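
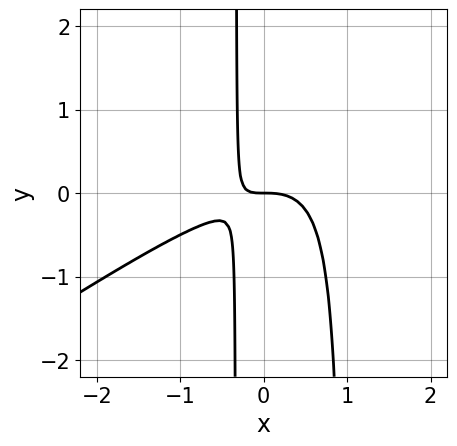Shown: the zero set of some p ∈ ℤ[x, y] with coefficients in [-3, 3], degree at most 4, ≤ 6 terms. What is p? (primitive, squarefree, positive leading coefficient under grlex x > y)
2*x^3 - 3*x^2*y + 2*x*y + y

1. Degree: the shape is more complex than any degree-2 curve, so deg p = 3.
2. From the visible intercepts: it crosses the x-axis at the gridline x = 0; it crosses the y-axis at the gridline y = 0.
3. Putting this together gives p.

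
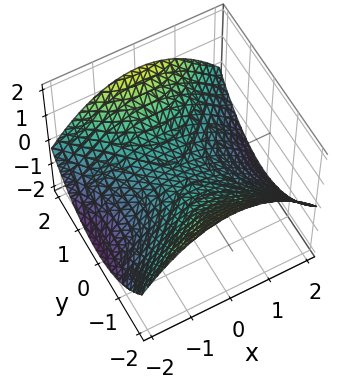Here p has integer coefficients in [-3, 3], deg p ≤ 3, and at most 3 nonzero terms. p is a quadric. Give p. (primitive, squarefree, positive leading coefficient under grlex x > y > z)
First, degree: a saddle surface; a quadric, so deg p = 2.
Then, symmetries: it's symmetric under y → −y, forcing even powers of y; it's symmetric under x → −x, forcing even powers of x.
Next, checking where it meets the axes: it crosses the x-axis at the gridline x = 0; it meets the z-axis at z = 0 (among the integer gridlines); it crosses the y-axis at the gridline y = 0.
Finally, putting this together gives p.

x^2 - y^2 + 3*z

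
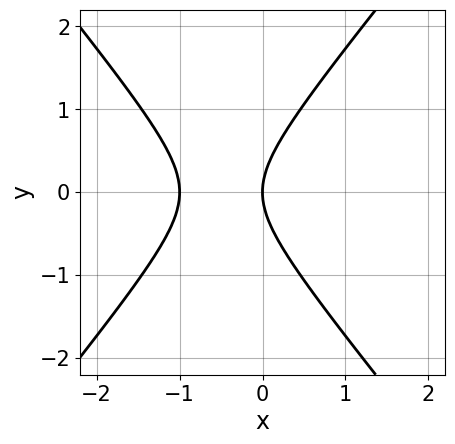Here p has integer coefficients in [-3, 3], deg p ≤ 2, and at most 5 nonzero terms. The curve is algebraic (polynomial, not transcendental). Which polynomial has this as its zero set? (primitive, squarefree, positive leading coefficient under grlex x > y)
3*x^2 - 2*y^2 + 3*x

First, deg p = 2. A generic line meets the curve in up to 2 points.
Next, symmetries: it's symmetric under y → −y, forcing even powers of y.
Then, against the integer gridlines: it meets the y-axis at y = 0 (among the integer gridlines); among the integer gridlines, it crosses the x-axis at x ∈ {-1, 0}.
Finally, solving for integer coefficients yields p as stated.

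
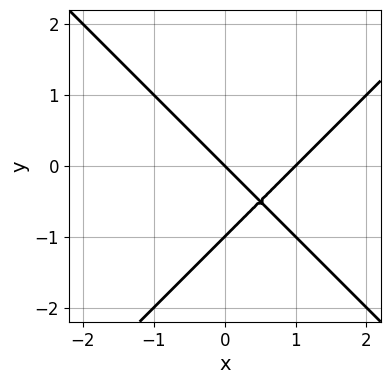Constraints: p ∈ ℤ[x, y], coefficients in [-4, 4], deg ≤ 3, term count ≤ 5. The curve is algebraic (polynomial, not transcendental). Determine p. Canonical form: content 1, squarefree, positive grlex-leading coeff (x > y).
First, deg p = 2.
Then, from the visible intercepts: the x-axis gridline crossings are at x ∈ {0, 1}; the y-axis gridline crossings are at y ∈ {-1, 0}.
Finally, the integer polynomial consistent with all of this is the stated p.

x^2 - y^2 - x - y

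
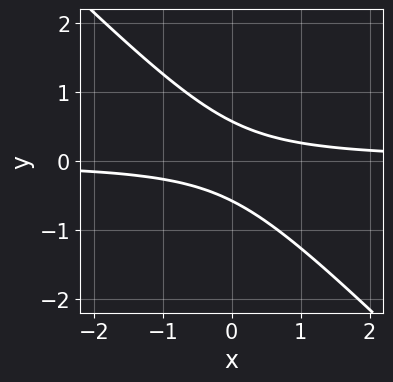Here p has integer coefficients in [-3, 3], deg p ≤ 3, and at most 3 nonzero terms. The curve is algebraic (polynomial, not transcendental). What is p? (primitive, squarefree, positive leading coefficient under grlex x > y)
3*x*y + 3*y^2 - 1

First, deg p = 2. A generic line meets the curve in up to 2 points.
Then, from the visible intercepts: no x-intercept at any integer in the box.
Finally, assembling these constraints gives the stated polynomial.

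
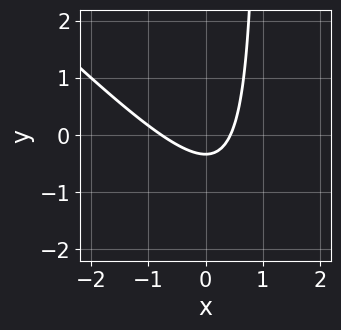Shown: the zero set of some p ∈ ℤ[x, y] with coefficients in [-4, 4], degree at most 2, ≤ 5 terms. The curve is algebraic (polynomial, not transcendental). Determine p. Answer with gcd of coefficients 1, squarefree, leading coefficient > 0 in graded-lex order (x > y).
deg p = 2. A generic line meets the curve in up to 2 points.
Matching integer coefficients to the picture gives p.

3*x^2 + 3*x*y + x - 3*y - 1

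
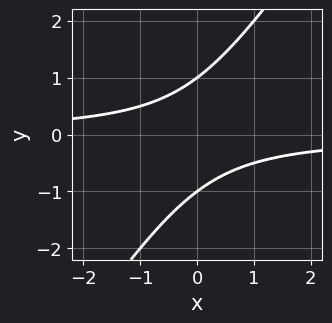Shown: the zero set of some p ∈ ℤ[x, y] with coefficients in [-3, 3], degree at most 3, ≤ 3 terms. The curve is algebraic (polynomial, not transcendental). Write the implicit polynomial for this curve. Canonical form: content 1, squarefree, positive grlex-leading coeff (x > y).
3*x*y - 2*y^2 + 2

deg p = 2. A generic line meets the curve in up to 2 points.
Against the integer gridlines: the y-axis gridline crossings are at y ∈ {-1, 1}; no x-intercept at any integer in the box.
Together with the visible shape, these determine p as stated.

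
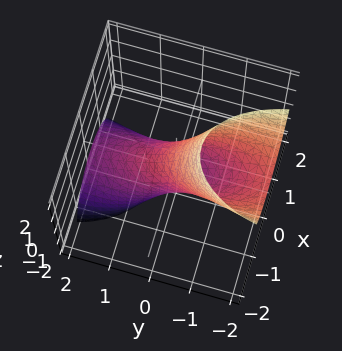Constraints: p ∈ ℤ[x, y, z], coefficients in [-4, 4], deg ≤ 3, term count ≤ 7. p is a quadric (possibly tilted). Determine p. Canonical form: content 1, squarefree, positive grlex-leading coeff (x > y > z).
(a) deg p = 2. No degree-1 surface has this shape.
(b) Checking where it meets the axes: among the integer gridlines, it crosses the z-axis at z ∈ {-1, 1}; among the integer gridlines, it crosses the y-axis at y ∈ {-1, 1}.
(c) Solving for integer coefficients yields p as stated.

3*x^2 + y^2 + 3*y*z + z^2 - 1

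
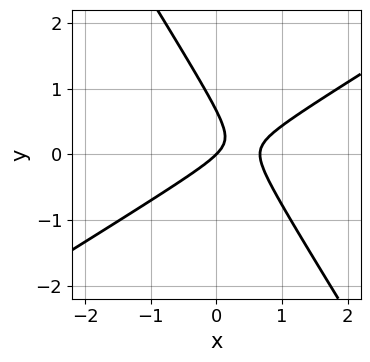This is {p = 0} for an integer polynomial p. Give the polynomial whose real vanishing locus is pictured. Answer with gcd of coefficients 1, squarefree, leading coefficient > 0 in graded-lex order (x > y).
(a) The degree is 2 — a generic line meets the curve in up to 2 points.
(b) Against the integer gridlines: it meets the y-axis at y = 0 (among the integer gridlines); one x-axis crossing is at x = 0.
(c) Solving for integer coefficients yields p as stated.

3*x^2 - 3*x*y - 3*y^2 - 2*x + 2*y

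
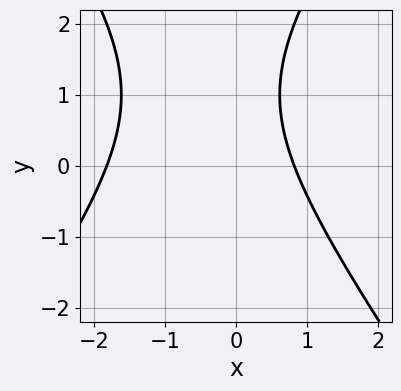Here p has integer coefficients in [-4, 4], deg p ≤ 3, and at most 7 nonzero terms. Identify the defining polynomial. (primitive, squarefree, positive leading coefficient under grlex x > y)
First, deg p = 2. The shape is more complex than any degree-1 curve.
Next, from the axis intercepts and sections: the curve avoids every integer y-axis point in the box.
Finally, together with the visible shape, these determine p as stated.

2*x^2 - y^2 + 2*x + 2*y - 3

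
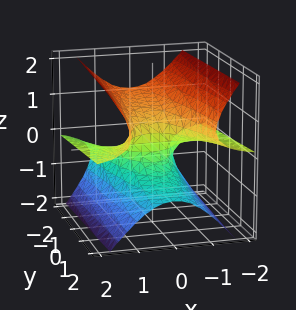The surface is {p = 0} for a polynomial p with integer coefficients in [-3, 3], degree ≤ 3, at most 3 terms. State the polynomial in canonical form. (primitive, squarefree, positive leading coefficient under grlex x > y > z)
(a) The degree is 3 — no degree-2 surface has this shape.
(b) Against the integer gridlines: it meets the y-axis at y = 0 (among the integer gridlines); the visible x-axis segment lies entirely on the surface; it meets the z-axis at z = 0 (among the integer gridlines).
(c) Solving for integer coefficients yields p as stated.

3*x^2*z - 2*z^3 - y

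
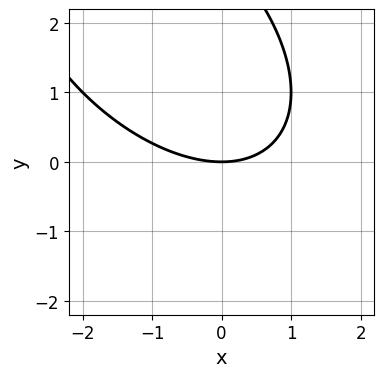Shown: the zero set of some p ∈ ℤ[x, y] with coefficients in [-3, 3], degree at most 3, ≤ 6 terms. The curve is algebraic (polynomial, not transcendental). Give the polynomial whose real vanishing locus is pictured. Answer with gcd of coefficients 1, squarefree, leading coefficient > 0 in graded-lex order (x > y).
x^2 + x*y + y^2 - 3*y

deg p = 2. The shape is more complex than any degree-1 curve.
Observable constraints: it meets the y-axis at y = 0 (among the integer gridlines); one x-axis crossing is at x = 0.
Matching integer coefficients to the picture gives p.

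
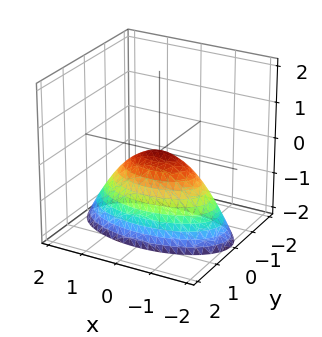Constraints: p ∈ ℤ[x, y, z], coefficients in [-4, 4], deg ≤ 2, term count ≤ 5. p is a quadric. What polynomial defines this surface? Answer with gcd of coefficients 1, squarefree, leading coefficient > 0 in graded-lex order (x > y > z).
x^2 + 3*y^2 + 2*z

Degree: a single bowl opening along one axis; a quadric, so deg p = 2.
Symmetries: the x ↦ −x reflection is a symmetry, so x appears only in even powers; it's symmetric under y → −y, forcing even powers of y.
Checking where it meets the axes: it crosses the z-axis at the gridline z = 0; it meets the x-axis at x = 0 (among the integer gridlines); one y-axis crossing is at y = 0.
Matching integer coefficients to the picture gives p.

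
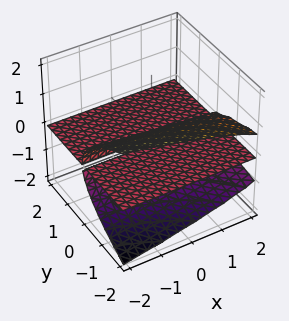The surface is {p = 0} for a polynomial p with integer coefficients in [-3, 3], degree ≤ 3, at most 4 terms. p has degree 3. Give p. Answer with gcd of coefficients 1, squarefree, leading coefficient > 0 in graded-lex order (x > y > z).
x*y*z - 3*z^3 - 3*y*z

(a) I count 2 distinct pieces. They look like related sheets of one shape, so recover p as a whole.
(b) deg p = 3. The shape is more complex than any degree-2 surface.
(c) From the axis intercepts and sections: every point of the y-axis in the box is on the surface; it meets the z-axis at z = 0 (among the integer gridlines); every point of the x-axis in the box is on the surface.
(d) These observations pin down the coefficients.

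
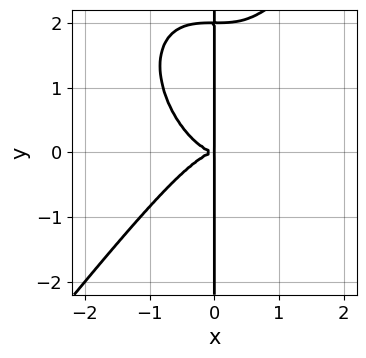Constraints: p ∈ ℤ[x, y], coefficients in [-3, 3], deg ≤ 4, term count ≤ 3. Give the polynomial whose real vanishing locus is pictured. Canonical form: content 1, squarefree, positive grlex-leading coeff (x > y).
(a) Degree: the shape is more complex than any degree-3 curve, so deg p = 4.
(b) Checking where it meets the axes: the visible y-axis segment lies entirely on the curve.
(c) Putting this together gives p.

2*x^4 - x*y^3 + 2*x*y^2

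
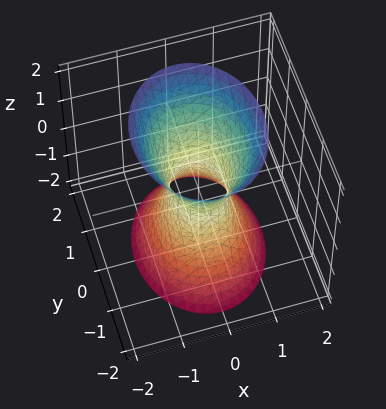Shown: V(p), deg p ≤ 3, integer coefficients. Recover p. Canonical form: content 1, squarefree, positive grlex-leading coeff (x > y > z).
3*x^2 + 2*y^2 - z^2 - 1

(a) Degree: one connected sheet with a waist; a quadric, so deg p = 2.
(b) Symmetries: it's symmetric under z → −z, forcing even powers of z; it's symmetric under y → −y, forcing even powers of y; it's symmetric under x → −x, forcing even powers of x.
(c) Checking where it meets the axes: the surface avoids every integer z-axis point in the box.
(d) Assembling these constraints gives the stated polynomial.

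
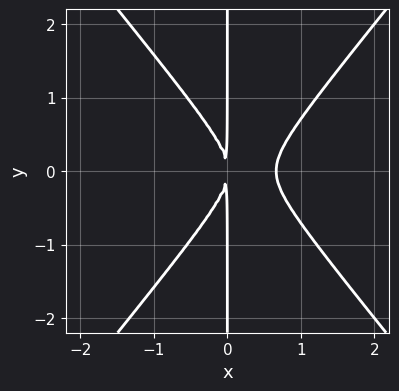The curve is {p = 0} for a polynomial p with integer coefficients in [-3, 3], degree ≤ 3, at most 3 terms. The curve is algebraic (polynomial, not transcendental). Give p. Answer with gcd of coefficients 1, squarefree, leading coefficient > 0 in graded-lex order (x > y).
3*x^3 - 2*x*y^2 - 2*x^2

Degree: a generic line meets the curve in up to 3 points, so deg p = 3.
Symmetries: the y ↦ −y reflection is a symmetry, so y appears only in even powers.
Reading off the gridlines: every point of the y-axis in the box is on the curve.
The integer polynomial consistent with all of this is the stated p.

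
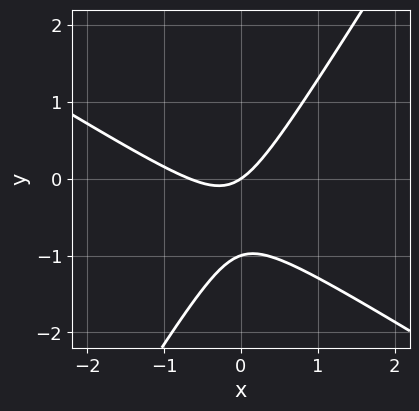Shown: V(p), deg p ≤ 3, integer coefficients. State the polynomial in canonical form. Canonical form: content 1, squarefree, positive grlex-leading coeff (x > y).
(a) Degree: no degree-1 curve has this shape, so deg p = 2.
(b) From the visible intercepts: the y-axis gridline crossings are at y ∈ {-1, 0}; it meets the x-axis at x = 0 (among the integer gridlines).
(c) These observations pin down the coefficients.

3*x^2 + 3*x*y - 3*y^2 + 2*x - 3*y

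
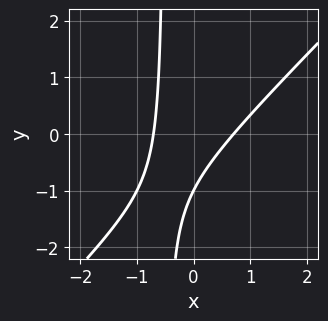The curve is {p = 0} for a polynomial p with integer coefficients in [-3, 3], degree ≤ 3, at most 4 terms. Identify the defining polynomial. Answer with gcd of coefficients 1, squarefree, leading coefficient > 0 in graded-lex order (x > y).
(a) deg p = 2.
(b) From the axis intercepts and sections: it meets the y-axis at y = -1 (among the integer gridlines).
(c) Solving for integer coefficients yields p as stated.

2*x^2 - 2*x*y - y - 1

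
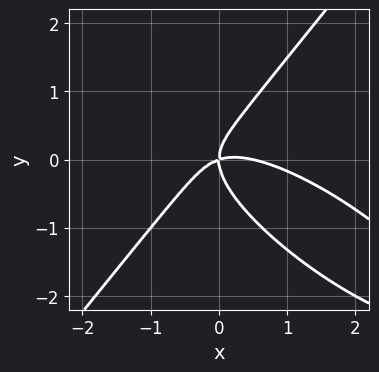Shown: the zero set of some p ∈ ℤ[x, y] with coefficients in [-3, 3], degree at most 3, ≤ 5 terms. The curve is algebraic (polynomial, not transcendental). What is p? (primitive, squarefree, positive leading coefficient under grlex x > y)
2*x^3 + 3*x^2*y - 3*y^3 - x^2 + 3*x*y

1. deg p = 3.
2. Checking where it meets the axes: it crosses the y-axis at the gridline y = 0; one x-axis crossing is at x = 0.
3. Together with the visible shape, these determine p as stated.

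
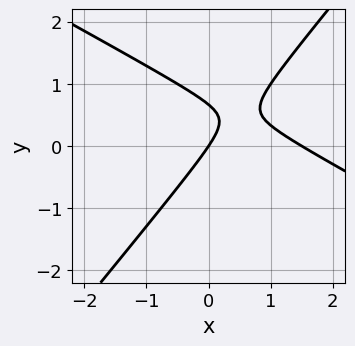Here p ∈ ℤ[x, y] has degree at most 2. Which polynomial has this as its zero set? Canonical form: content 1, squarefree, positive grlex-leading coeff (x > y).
First, degree: the shape is more complex than any degree-1 curve, so deg p = 2.
Next, observable constraints: it crosses the x-axis at the gridline x = 0; it crosses the y-axis at the gridline y = 0.
Finally, together with the visible shape, these determine p as stated.

2*x^2 + 2*x*y - 3*y^2 - 3*x + 2*y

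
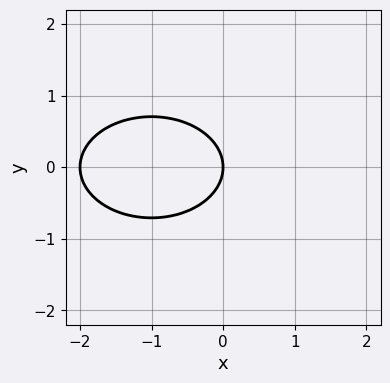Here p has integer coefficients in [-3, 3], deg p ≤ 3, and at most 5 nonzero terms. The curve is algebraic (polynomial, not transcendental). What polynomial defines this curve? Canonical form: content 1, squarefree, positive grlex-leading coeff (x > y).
x^2 + 2*y^2 + 2*x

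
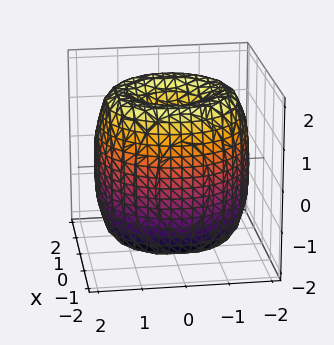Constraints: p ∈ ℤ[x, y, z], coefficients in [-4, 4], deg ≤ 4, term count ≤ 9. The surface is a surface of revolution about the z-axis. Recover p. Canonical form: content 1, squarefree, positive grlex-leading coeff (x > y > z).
x^4 + 2*x^2*y^2 + y^4 - 3*x^2 - 3*y^2 + z^2 - 1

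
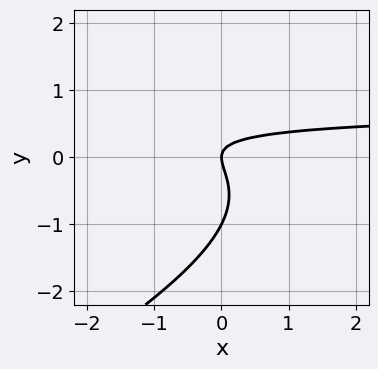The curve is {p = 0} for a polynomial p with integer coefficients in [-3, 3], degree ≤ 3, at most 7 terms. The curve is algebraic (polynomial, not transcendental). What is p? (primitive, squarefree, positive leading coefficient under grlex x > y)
First, deg p = 3.
Next, checking where it meets the axes: one x-axis crossing is at x = 0; among the integer gridlines, it crosses the y-axis at y ∈ {-1, 0}.
Finally, fitting integer coefficients to these (and the overall shape) gives p.

x*y^2 - 2*y^3 - 2*x*y - 2*y^2 + x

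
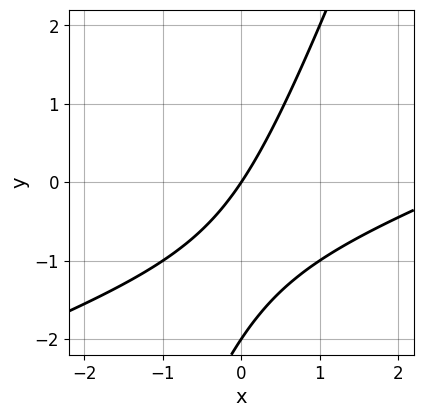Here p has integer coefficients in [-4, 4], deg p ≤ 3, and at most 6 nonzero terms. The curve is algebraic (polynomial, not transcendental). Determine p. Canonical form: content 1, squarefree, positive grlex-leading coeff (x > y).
deg p = 2.
Against the integer gridlines: the y-axis gridline crossings are at y ∈ {-2, 0}; it meets the x-axis at x = 0 (among the integer gridlines).
The integer polynomial consistent with all of this is the stated p.

x^2 - 3*x*y + y^2 - 3*x + 2*y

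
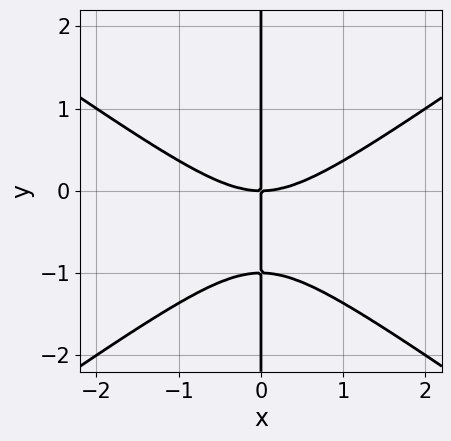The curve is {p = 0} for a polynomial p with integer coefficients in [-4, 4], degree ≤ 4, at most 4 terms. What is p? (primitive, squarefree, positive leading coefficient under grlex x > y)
x^3 - 2*x*y^2 - 2*x*y

1. Degree: the shape is more complex than any degree-2 curve, so deg p = 3.
2. Checking where it meets the axes: every point of the y-axis in the box is on the curve; it crosses the x-axis at the gridline x = 0.
3. Fitting integer coefficients to these (and the overall shape) gives p.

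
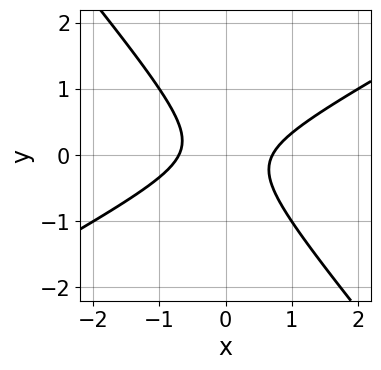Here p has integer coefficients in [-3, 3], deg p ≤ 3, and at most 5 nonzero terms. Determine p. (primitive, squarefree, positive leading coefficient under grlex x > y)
2*x^2 - 2*x*y - 3*y^2 - 1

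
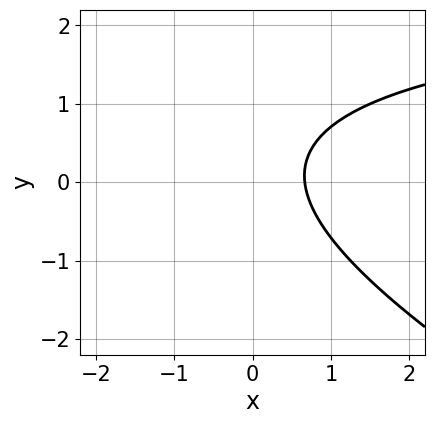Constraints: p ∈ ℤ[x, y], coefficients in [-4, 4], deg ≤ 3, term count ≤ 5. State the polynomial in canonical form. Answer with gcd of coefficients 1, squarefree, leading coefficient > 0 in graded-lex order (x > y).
(a) The degree is 2 — no degree-1 curve has this shape.
(b) Observable constraints: the curve avoids every integer y-axis point in the box.
(c) Solving for integer coefficients yields p as stated.

x*y + 2*y^2 - 3*x - y + 2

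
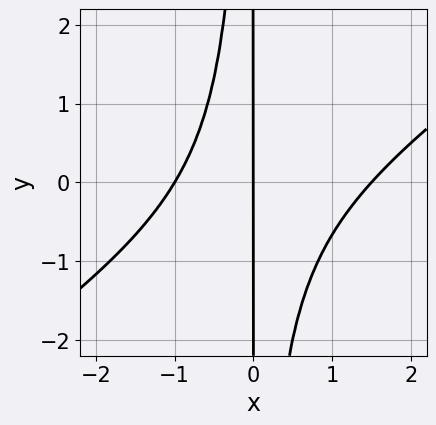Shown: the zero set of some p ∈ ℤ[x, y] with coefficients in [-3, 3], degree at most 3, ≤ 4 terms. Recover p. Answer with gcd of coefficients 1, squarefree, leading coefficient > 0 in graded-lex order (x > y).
First, deg p = 3. No degree-2 curve has this shape.
Next, observable constraints: among the integer gridlines, it crosses the x-axis at x ∈ {-1, 0}; the visible y-axis segment lies entirely on the curve.
Finally, matching integer coefficients to the picture gives p.

2*x^3 - 3*x^2*y - x^2 - 3*x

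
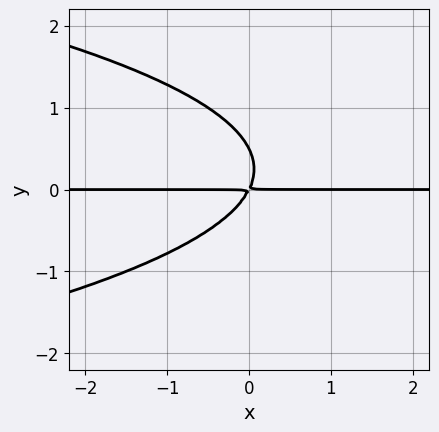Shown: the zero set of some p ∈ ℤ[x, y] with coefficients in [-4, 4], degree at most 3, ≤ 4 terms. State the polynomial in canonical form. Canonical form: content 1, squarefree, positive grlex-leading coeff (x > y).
2*y^3 + 2*x*y - y^2

First, degree: the shape is more complex than any degree-2 curve, so deg p = 3.
Next, against the integer gridlines: the visible x-axis segment lies entirely on the curve.
Finally, matching integer coefficients to the picture gives p.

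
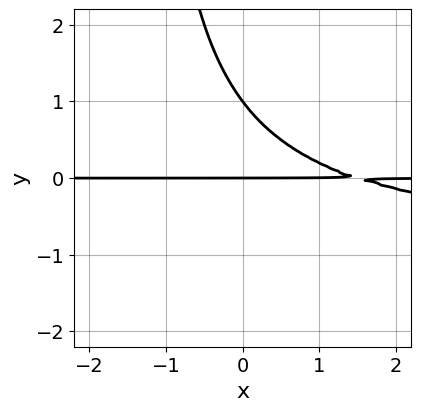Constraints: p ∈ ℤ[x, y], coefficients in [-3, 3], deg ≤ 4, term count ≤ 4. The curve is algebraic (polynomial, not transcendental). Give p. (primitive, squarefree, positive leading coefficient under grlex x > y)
1. deg p = 3.
2. From the visible intercepts: the y-axis gridline crossings are at y ∈ {0, 1}; the visible x-axis segment lies entirely on the curve.
3. These observations pin down the coefficients.

2*x*y^2 + 2*x*y + 3*y^2 - 3*y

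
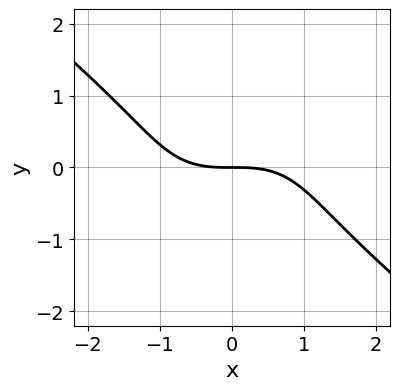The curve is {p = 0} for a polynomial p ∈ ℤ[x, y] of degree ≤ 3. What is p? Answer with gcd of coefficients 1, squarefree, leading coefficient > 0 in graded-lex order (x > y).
1. The degree is 3 — the shape is more complex than any degree-2 curve.
2. Checking where it meets the axes: it crosses the x-axis at the gridline x = 0; one y-axis crossing is at y = 0.
3. Together with the visible shape, these determine p as stated.

x^3 + 2*y^3 + 3*y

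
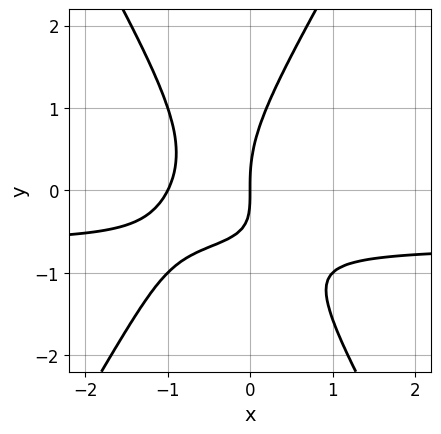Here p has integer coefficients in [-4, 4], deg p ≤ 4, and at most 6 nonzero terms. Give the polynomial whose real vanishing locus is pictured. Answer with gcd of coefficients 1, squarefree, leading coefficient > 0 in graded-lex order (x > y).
3*x^2*y - y^3 + 2*x^2 + 2*x*y + 2*x

deg p = 3.
From the visible intercepts: it meets the y-axis at y = 0 (among the integer gridlines); the x-axis gridline crossings are at x ∈ {-1, 0}.
Solving for integer coefficients yields p as stated.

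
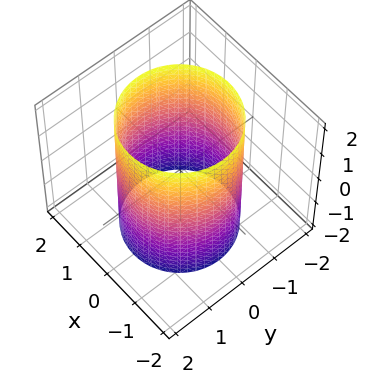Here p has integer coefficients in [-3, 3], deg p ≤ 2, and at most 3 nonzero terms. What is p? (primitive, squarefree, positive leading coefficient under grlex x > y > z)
x^2 + y^2 - 2

First, deg p = 2. A cylinder; a quadric.
Then, symmetries: the z ↦ −z reflection is a symmetry, so z appears only in even powers; every cross-section ⟂ z is a circle, so x, y appear only via x² + y².
Next, checking where it meets the axes: the surface avoids every integer z-axis point in the box; a circular section at z = 2 has radius between 1 and 2.
Finally, putting this together gives p.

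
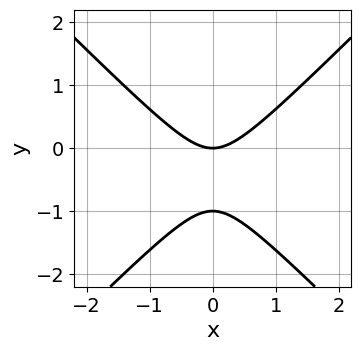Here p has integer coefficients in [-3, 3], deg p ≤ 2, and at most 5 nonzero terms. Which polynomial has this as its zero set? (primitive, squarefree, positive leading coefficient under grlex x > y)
x^2 - y^2 - y

(a) The degree is 2 — the shape is more complex than any degree-1 curve.
(b) Symmetries: it's symmetric under x → −x, forcing even powers of x.
(c) Observable constraints: among the integer gridlines, it crosses the y-axis at y ∈ {-1, 0}; it meets the x-axis at x = 0 (among the integer gridlines).
(d) Assembling these constraints gives the stated polynomial.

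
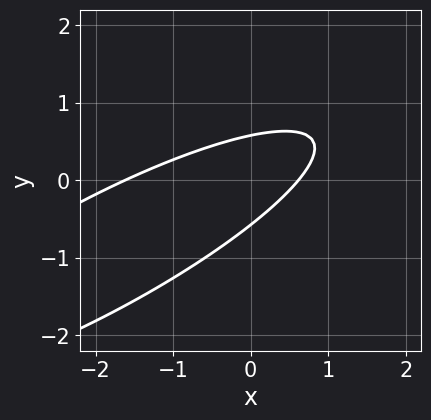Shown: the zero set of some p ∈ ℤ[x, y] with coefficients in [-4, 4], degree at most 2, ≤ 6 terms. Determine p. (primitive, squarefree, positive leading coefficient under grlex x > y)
(a) Degree: no degree-1 curve has this shape, so deg p = 2.
(b) The integer polynomial consistent with all of this is the stated p.

x^2 - 3*x*y + 3*y^2 + x - 1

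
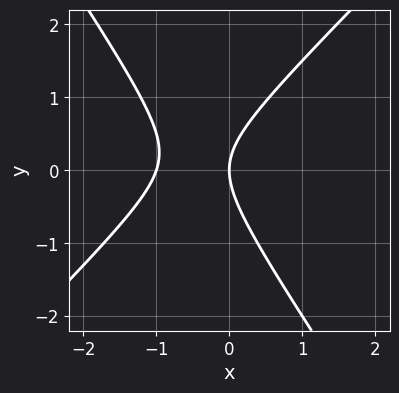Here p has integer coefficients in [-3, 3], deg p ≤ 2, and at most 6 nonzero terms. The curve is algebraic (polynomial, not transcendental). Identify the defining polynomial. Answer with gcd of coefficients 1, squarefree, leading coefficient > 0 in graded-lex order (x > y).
3*x^2 - x*y - 2*y^2 + 3*x

1. deg p = 2. A generic line meets the curve in up to 2 points.
2. Observable constraints: among the integer gridlines, it crosses the x-axis at x ∈ {-1, 0}; one y-axis crossing is at y = 0.
3. Assembling these constraints gives the stated polynomial.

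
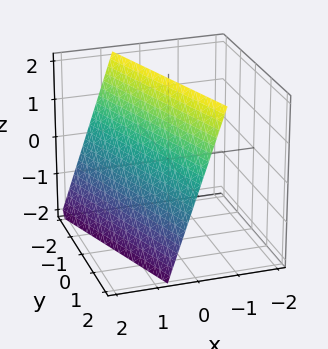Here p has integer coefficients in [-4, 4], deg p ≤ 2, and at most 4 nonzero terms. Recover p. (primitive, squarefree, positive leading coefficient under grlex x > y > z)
3*x + y + z - 2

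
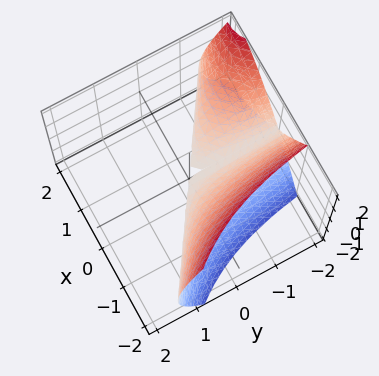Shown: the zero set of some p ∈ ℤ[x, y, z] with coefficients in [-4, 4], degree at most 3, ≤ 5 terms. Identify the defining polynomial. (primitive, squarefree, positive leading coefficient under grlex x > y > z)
2*x^3 + 3*x^2*y + 2*z^2

1. Degree: the shape is more complex than any degree-2 surface, so deg p = 3.
2. Checking where it meets the axes: it crosses the x-axis at the gridline x = 0; it meets the z-axis at z = 0 (among the integer gridlines); the visible y-axis segment lies entirely on the surface.
3. Together with the visible shape, these determine p as stated.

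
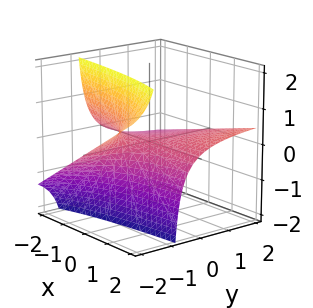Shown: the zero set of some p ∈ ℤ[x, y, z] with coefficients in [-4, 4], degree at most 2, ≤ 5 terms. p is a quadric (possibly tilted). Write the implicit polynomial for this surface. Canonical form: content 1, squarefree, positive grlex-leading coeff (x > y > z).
First, degree: a generic line meets the surface in up to 2 points, so deg p = 2.
Next, from the visible intercepts: it meets the z-axis at z = 0 (among the integer gridlines); the visible x-axis segment lies entirely on the surface; every point of the y-axis in the box is on the surface.
Finally, solving for integer coefficients yields p as stated.

x*y - 3*y*z - 3*z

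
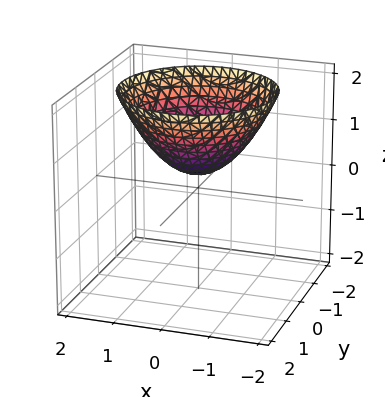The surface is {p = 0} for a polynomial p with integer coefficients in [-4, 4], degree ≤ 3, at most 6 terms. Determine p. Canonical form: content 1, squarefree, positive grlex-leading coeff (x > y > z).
2*x^2 + 2*y^2 - 3*z + 1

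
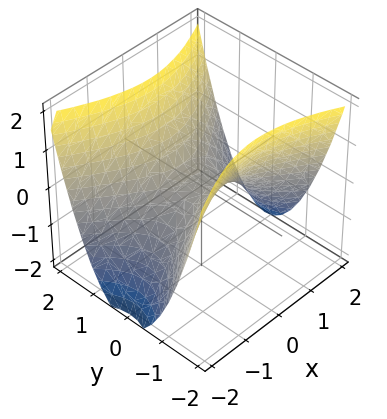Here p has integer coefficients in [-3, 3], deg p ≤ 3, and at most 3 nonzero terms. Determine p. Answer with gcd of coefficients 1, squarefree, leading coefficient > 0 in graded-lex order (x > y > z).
x^2 - 2*y^2 + 2*z

First, the degree is 2 — a saddle surface; a quadric.
Then, symmetries: the x ↦ −x reflection is a symmetry, so x appears only in even powers; mirror symmetry y ↦ −y ⇒ only even powers of y.
Then, from the visible intercepts: it crosses the y-axis at the gridline y = 0; one z-axis crossing is at z = 0.
Finally, together with the visible shape, these determine p as stated.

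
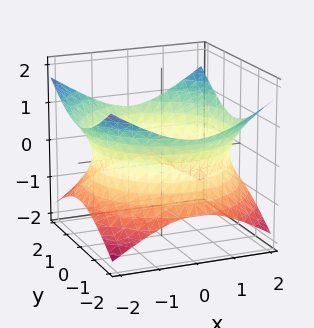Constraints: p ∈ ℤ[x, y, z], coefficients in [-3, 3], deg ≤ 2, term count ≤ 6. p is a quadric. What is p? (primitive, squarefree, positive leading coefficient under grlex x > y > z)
Degree: one connected sheet with a waist; a quadric, so deg p = 2.
Symmetries: rotational symmetry about the z-axis ⇒ p depends on x, y only through x² + y²; the z ↦ −z reflection is a symmetry, so z appears only in even powers.
Against the integer gridlines: the surface avoids every integer z-axis point in the box; a circular section at z = 0 has radius between 1 and 2.
The integer polynomial consistent with all of this is the stated p.

x^2 + y^2 - 2*z^2 - 3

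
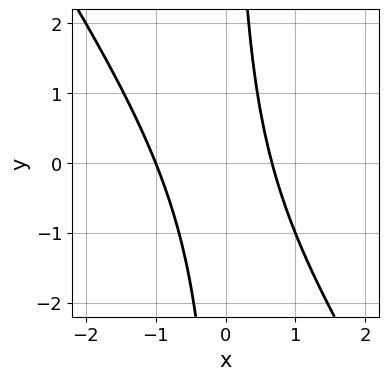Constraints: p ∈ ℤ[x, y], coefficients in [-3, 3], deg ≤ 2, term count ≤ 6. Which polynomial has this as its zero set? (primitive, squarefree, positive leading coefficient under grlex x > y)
3*x^2 + 2*x*y + x - 2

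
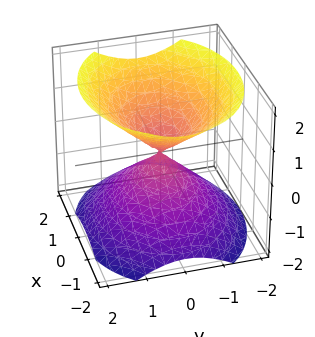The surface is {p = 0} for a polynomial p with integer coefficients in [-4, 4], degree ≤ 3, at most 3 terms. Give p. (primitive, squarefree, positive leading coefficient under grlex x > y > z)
1. There are 2 components. They look like related sheets of one shape, so recover p as a whole.
2. deg p = 2. Two nappes meeting at a single point; a quadric.
3. Symmetries: the x ↦ −x reflection is a symmetry, so x appears only in even powers; the z ↦ −z reflection is a symmetry, so z appears only in even powers; mirror symmetry y ↦ −y ⇒ only even powers of y.
4. Checking where it meets the axes: it crosses the y-axis at the gridline y = 0; it crosses the x-axis at the gridline x = 0; one z-axis crossing is at z = 0.
5. These observations pin down the coefficients.

2*x^2 + 3*y^2 - 3*z^2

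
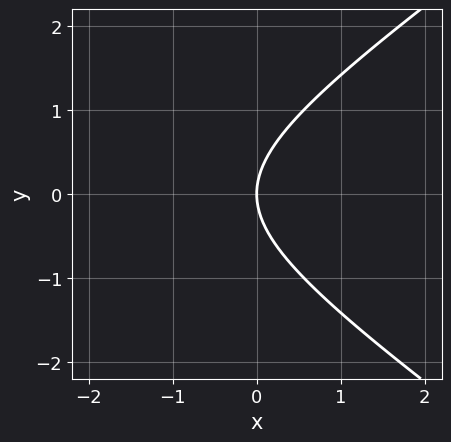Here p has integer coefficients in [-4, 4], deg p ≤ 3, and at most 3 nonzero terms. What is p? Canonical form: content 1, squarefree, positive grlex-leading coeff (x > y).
x^2 - 2*y^2 + 3*x

(a) Degree: a generic line meets the curve in up to 2 points, so deg p = 2.
(b) Symmetries: mirror symmetry y ↦ −y ⇒ only even powers of y.
(c) Reading off the gridlines: it meets the y-axis at y = 0 (among the integer gridlines); one x-axis crossing is at x = 0.
(d) Assembling these constraints gives the stated polynomial.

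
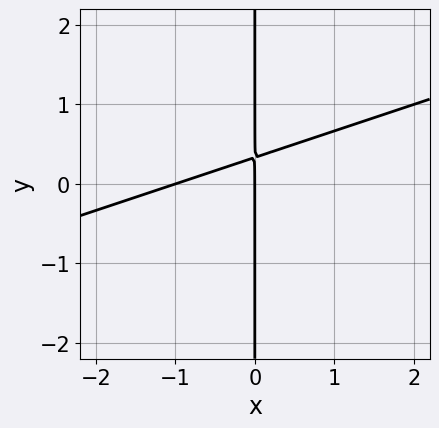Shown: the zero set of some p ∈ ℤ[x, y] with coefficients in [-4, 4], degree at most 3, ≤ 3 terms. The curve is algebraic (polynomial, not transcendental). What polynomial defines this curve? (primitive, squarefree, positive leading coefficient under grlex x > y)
x^2 - 3*x*y + x

1. The degree is 2 — the shape is more complex than any degree-1 curve.
2. Checking where it meets the axes: among the integer gridlines, it crosses the x-axis at x ∈ {-1, 0}; every point of the y-axis in the box is on the curve.
3. Together with the visible shape, these determine p as stated.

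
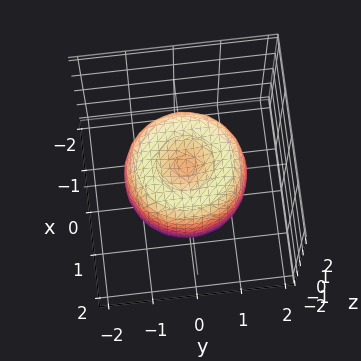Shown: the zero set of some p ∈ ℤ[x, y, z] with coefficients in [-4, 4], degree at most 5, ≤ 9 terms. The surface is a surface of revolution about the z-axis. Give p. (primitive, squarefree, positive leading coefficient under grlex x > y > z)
2*x^4 + 4*x^2*y^2 + 2*y^4 - 3*x^2 - 3*y^2 + 2*z^2 - 1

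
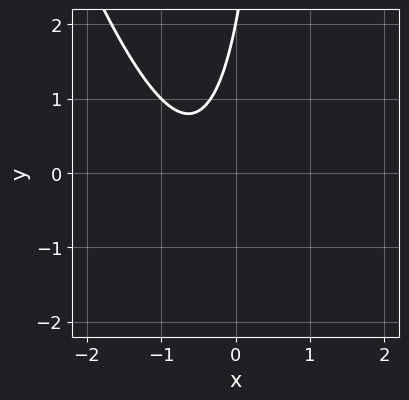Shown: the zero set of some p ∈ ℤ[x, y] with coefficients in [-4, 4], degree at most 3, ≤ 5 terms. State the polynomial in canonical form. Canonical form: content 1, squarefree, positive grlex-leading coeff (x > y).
(a) The degree is 2 — a generic line meets the curve in up to 2 points.
(b) Checking where it meets the axes: it meets the y-axis at y = 2 (among the integer gridlines); no x-intercept at any integer in the box.
(c) Matching integer coefficients to the picture gives p.

3*x^2 + x*y + 3*x - y + 2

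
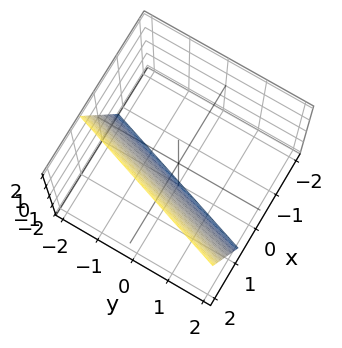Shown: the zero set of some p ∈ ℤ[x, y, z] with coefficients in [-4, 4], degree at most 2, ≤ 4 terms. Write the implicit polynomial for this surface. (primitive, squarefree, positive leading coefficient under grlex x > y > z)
3*x - y - z - 2

1. Degree: the surface is flat (a plane), so deg p = 1.
2. Against the integer gridlines: it crosses the z-axis at the gridline z = -2; it crosses the y-axis at the gridline y = -2.
3. Matching integer coefficients to the picture gives p.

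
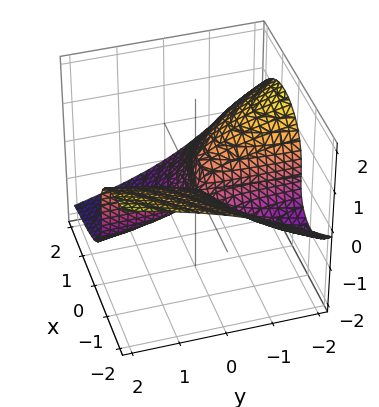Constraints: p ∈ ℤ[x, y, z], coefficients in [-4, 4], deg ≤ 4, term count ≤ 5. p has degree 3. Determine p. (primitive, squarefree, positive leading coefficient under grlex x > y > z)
1. The degree is 3 — no degree-2 surface has this shape.
2. Checking where it meets the axes: one y-axis crossing is at y = 0; it meets the z-axis at z = 0 (among the integer gridlines).
3. Together with the visible shape, these determine p as stated.

x^3 + 2*x^2*z + 2*z^3 + 3*x*y + y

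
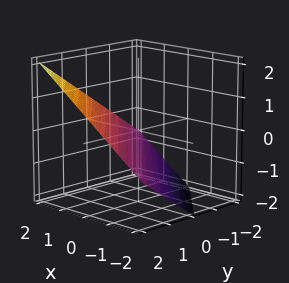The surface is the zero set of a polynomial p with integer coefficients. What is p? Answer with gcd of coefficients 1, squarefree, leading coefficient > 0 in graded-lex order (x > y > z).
(a) Degree: the surface is flat (a plane), so deg p = 1.
(b) Observable constraints: it crosses the x-axis at the gridline x = 1; one y-axis crossing is at y = 1.
(c) Assembling these constraints gives the stated polynomial.

2*x + 2*y - 3*z - 2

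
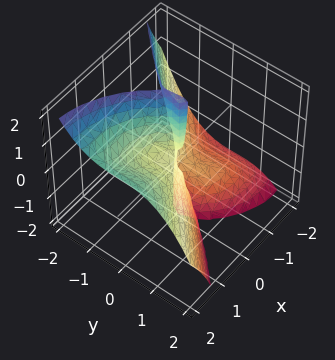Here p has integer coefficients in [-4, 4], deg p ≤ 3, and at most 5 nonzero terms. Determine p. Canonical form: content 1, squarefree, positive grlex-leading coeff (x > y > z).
1. The degree is 3 — no degree-2 surface has this shape.
2. Reading off the gridlines: it meets the x-axis at x = 0 (among the integer gridlines); it crosses the y-axis at the gridline y = 0; every point of the z-axis in the box is on the surface.
3. Putting this together gives p.

2*x^3 - 3*x^2*z - 3*y^3 - y^2*z - x*z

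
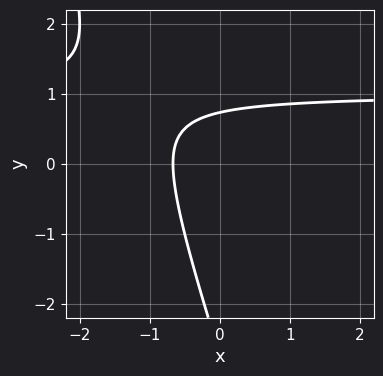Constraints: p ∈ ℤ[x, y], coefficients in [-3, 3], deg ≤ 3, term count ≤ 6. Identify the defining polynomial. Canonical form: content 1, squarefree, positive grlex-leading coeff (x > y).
3*x*y + y^2 - 3*x + 2*y - 2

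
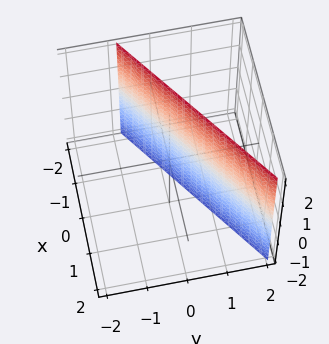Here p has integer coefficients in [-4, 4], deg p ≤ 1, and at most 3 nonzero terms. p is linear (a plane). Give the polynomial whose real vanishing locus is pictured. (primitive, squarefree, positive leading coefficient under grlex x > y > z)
First, degree: the surface is flat (a plane), so deg p = 1.
Next, observable constraints: it crosses the x-axis at the gridline x = -1; no z-intercept at any integer in the box.
Finally, the integer polynomial consistent with all of this is the stated p.

2*x - 3*y + 2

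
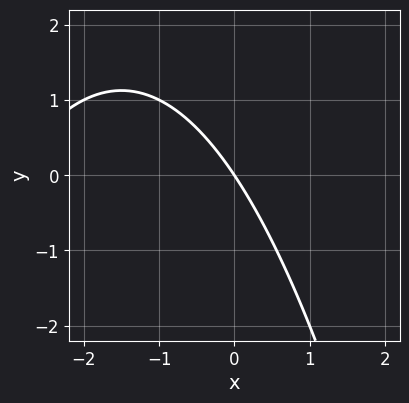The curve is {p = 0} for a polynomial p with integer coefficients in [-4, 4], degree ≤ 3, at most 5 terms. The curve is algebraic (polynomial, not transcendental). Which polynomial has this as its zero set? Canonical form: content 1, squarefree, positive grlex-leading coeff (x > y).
x^2 + 3*x + 2*y

1. Degree: a generic line meets the curve in up to 2 points, so deg p = 2.
2. Observable constraints: one x-axis crossing is at x = 0; it meets the y-axis at y = 0 (among the integer gridlines).
3. Solving for integer coefficients yields p as stated.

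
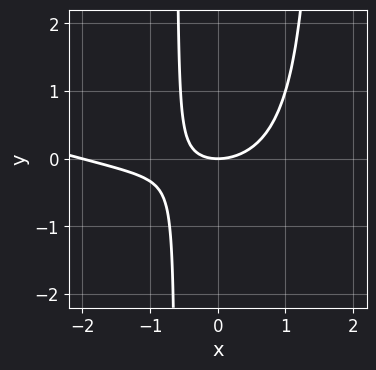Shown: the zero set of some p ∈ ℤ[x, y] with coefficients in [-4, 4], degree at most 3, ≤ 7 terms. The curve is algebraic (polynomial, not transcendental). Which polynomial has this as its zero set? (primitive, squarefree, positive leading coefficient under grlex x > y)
x^3 + 3*x^2*y + 2*x^2 - 3*x*y - 3*y

First, the degree is 3 — no degree-2 curve has this shape.
Next, checking where it meets the axes: the x-axis gridline crossings are at x ∈ {-2, 0}; one y-axis crossing is at y = 0.
Finally, solving for integer coefficients yields p as stated.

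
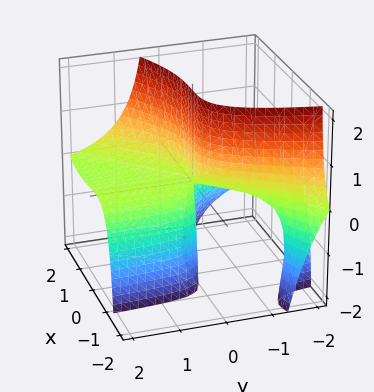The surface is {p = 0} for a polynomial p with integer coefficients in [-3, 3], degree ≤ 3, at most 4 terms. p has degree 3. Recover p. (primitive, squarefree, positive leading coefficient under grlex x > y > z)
x^3 - x^2*y - 2*x*y*z - 3*y*z

(a) deg p = 3. A generic line meets the surface in up to 3 points.
(b) From the axis intercepts and sections: the visible y-axis segment lies entirely on the surface; it crosses the x-axis at the gridline x = 0; every point of the z-axis in the box is on the surface.
(c) These observations pin down the coefficients.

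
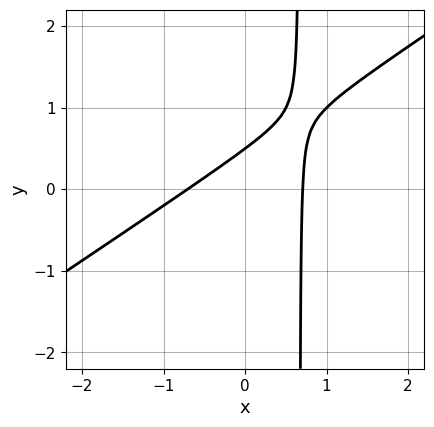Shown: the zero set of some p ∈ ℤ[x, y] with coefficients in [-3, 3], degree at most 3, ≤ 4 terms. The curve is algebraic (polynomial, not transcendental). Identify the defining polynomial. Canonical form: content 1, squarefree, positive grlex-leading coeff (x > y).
2*x^2 - 3*x*y + 2*y - 1

deg p = 2.
Matching integer coefficients to the picture gives p.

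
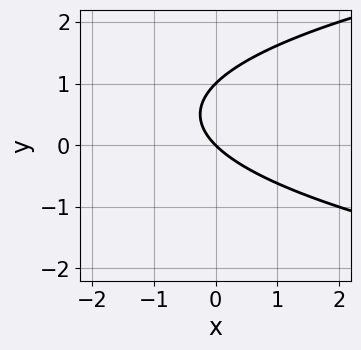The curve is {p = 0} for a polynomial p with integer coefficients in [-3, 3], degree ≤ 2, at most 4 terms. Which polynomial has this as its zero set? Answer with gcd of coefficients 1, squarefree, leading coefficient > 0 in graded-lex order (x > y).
1. The degree is 2 — no degree-1 curve has this shape.
2. From the axis intercepts and sections: it meets the x-axis at x = 0 (among the integer gridlines); the y-axis gridline crossings are at y ∈ {0, 1}.
3. Matching integer coefficients to the picture gives p.

y^2 - x - y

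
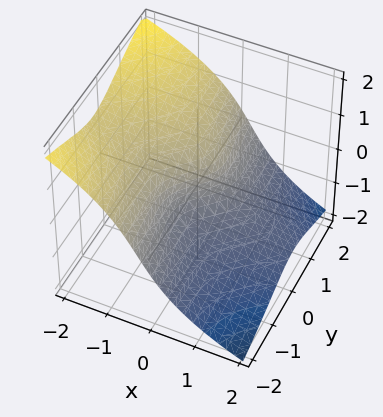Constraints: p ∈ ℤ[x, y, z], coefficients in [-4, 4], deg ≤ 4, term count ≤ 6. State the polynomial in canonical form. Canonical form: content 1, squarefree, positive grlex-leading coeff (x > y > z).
(a) deg p = 3. The shape is more complex than any degree-2 surface.
(b) Reading off the gridlines: it meets the z-axis at z = 0 (among the integer gridlines); it meets the y-axis at y = 0 (among the integer gridlines).
(c) Together with the visible shape, these determine p as stated.

3*x*y^2 + 2*y^2*z + 2*z^3 + 2*x - 2*y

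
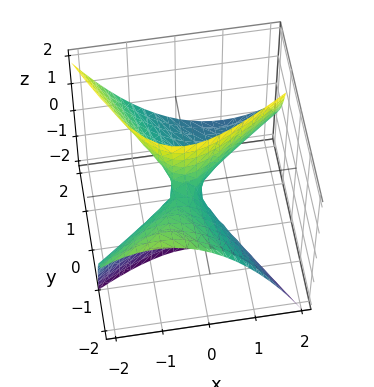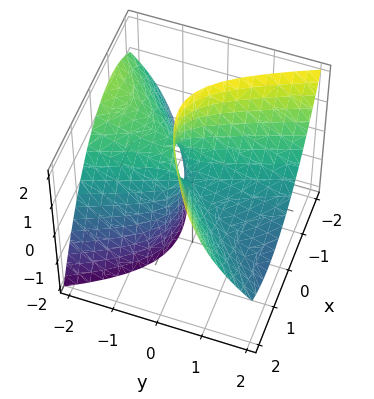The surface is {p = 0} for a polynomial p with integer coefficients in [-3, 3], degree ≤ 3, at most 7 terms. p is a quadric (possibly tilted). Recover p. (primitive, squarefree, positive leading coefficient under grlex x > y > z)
(a) The degree is 2 — a generic line meets the surface in up to 2 points.
(b) Checking where it meets the axes: it meets the y-axis at y = 0 (among the integer gridlines); one x-axis crossing is at x = 0; it crosses the z-axis at the gridline z = 0.
(c) Matching integer coefficients to the picture gives p.

2*x^2 - 2*x*y - y^2 - 3*y*z - z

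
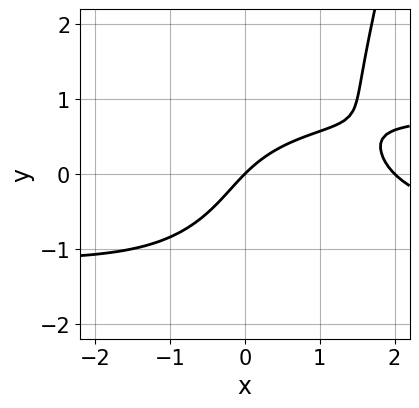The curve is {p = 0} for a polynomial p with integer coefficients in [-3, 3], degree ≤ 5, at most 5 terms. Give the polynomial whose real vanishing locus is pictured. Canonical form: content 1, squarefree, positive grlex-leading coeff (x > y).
x^2*y^2 - y^3 - x^2 + 2*x - 2*y

First, deg p = 4. The shape is more complex than any degree-3 curve.
Next, from the axis intercepts and sections: among the integer gridlines, it crosses the x-axis at x ∈ {0, 2}; it meets the y-axis at y = 0 (among the integer gridlines).
Finally, together with the visible shape, these determine p as stated.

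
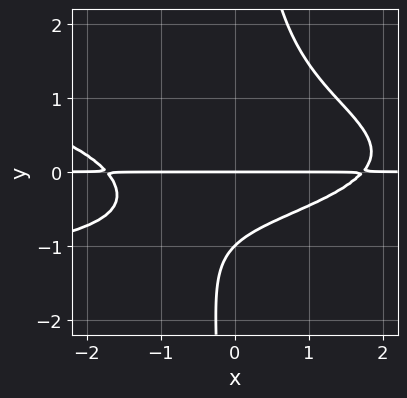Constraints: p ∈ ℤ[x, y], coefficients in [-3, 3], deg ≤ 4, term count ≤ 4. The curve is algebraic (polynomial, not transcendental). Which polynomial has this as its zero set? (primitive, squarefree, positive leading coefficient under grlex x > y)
3*x*y^3 + x^2*y - 3*y^2 - 3*y

deg p = 4.
Reading off the gridlines: the visible x-axis segment lies entirely on the curve; among the integer gridlines, it crosses the y-axis at y ∈ {-1, 0}.
Fitting integer coefficients to these (and the overall shape) gives p.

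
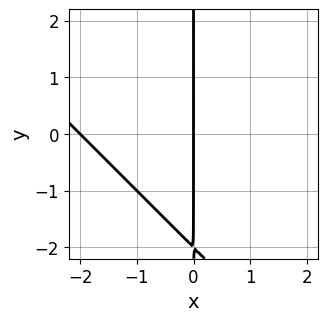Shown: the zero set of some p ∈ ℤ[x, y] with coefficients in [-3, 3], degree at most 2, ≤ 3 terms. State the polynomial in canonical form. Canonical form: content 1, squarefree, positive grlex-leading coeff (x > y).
The degree is 2 — the shape is more complex than any degree-1 curve.
From the visible intercepts: the visible y-axis segment lies entirely on the curve; the x-axis gridline crossings are at x ∈ {-2, 0}.
Together with the visible shape, these determine p as stated.

x^2 + x*y + 2*x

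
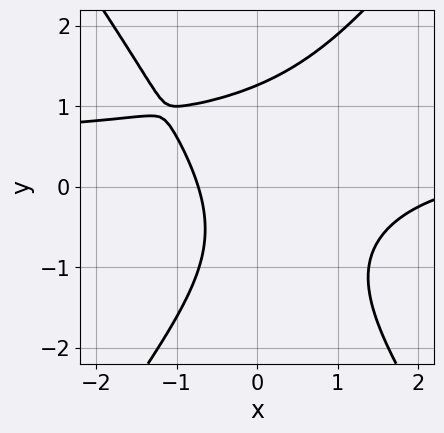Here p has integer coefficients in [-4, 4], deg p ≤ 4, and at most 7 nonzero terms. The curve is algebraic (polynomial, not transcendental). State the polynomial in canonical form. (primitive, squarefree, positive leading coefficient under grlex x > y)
2*x^2*y - y^3 - x^2 + 2*x + 2

deg p = 3. No degree-2 curve has this shape.
Putting this together gives p.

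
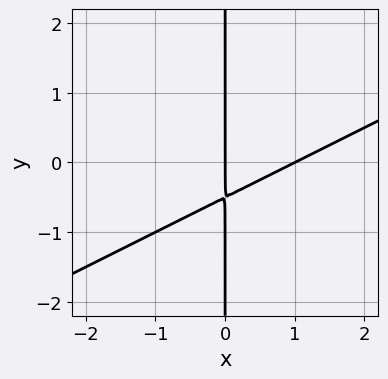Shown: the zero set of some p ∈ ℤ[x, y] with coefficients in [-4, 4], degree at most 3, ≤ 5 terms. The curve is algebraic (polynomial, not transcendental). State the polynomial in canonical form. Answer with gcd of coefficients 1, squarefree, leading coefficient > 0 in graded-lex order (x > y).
x^2 - 2*x*y - x

1. The degree is 2 — the shape is more complex than any degree-1 curve.
2. From the visible intercepts: every point of the y-axis in the box is on the curve; among the integer gridlines, it crosses the x-axis at x ∈ {0, 1}.
3. Solving for integer coefficients yields p as stated.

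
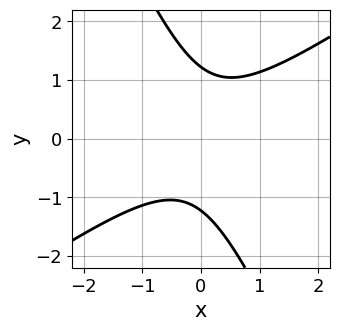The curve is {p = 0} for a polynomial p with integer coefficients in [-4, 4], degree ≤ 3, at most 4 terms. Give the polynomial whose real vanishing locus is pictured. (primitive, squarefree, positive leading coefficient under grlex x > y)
(a) deg p = 2. No degree-1 curve has this shape.
(b) Checking where it meets the axes: the curve avoids every integer x-axis point in the box.
(c) Solving for integer coefficients yields p as stated.

3*x^2 - 3*x*y - 2*y^2 + 3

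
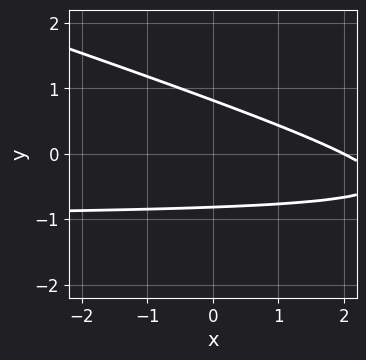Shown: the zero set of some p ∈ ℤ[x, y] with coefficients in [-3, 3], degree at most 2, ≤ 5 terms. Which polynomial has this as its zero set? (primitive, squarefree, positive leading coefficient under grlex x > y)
x*y + 3*y^2 + x - 2

First, deg p = 2. No degree-1 curve has this shape.
Next, from the axis intercepts and sections: it crosses the x-axis at the gridline x = 2.
Finally, matching integer coefficients to the picture gives p.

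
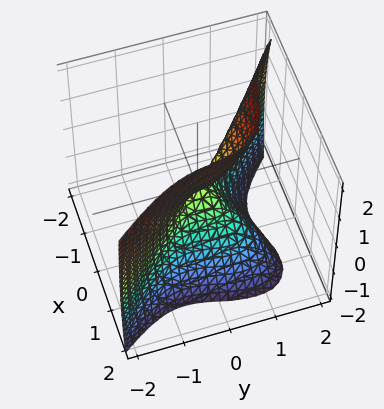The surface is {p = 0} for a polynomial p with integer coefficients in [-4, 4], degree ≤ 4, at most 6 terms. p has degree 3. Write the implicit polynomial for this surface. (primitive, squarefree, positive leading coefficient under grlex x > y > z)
3*x^3 + x^2*z + x*y*z + 2*y^3 - z^2

1. The degree is 3 — no degree-2 surface has this shape.
2. From the visible intercepts: one y-axis crossing is at y = 0; one x-axis crossing is at x = 0; one z-axis crossing is at z = 0.
3. Assembling these constraints gives the stated polynomial.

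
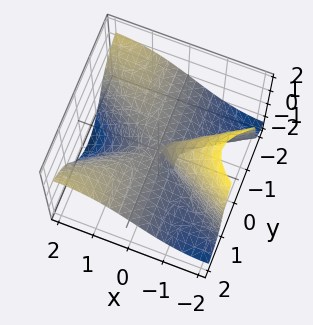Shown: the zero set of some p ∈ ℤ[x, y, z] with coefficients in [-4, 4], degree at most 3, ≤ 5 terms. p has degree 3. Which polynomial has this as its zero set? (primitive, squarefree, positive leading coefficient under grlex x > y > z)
x^3 - 3*x*y^2 + 3*y^2*z + z^3 + x*z

(a) deg p = 3. The shape is more complex than any degree-2 surface.
(b) Observable constraints: one x-axis crossing is at x = 0; every point of the y-axis in the box is on the surface; one z-axis crossing is at z = 0.
(c) Assembling these constraints gives the stated polynomial.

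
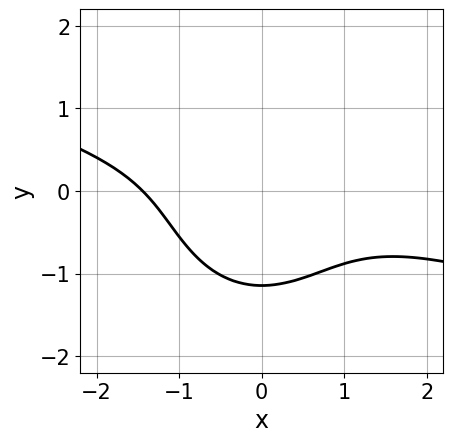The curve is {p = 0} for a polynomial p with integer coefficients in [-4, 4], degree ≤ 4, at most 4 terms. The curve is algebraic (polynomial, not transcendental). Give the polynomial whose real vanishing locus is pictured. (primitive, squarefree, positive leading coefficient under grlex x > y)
The degree is 3 — no degree-2 curve has this shape.
Matching integer coefficients to the picture gives p.

x^3 + 3*x^2*y + 2*y^3 + 3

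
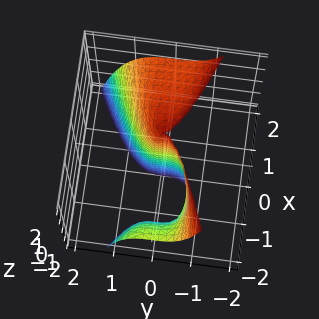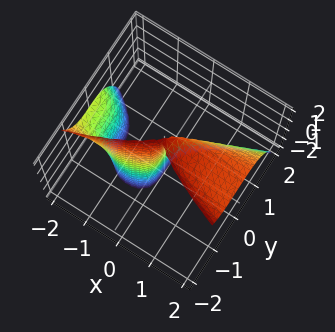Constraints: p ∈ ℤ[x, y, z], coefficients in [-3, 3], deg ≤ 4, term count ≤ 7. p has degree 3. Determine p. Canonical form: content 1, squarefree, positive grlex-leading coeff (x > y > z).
x^2*z + 3*y^3 - x^2 + x*z - 2*x

First, deg p = 3. The shape is more complex than any degree-2 surface.
Next, checking where it meets the axes: one y-axis crossing is at y = 0; the visible z-axis segment lies entirely on the surface.
Finally, these observations pin down the coefficients. Check: (-2, 0, 0) on the x-axis lies on the surface, and p(-2, 0, 0) = 0. ✓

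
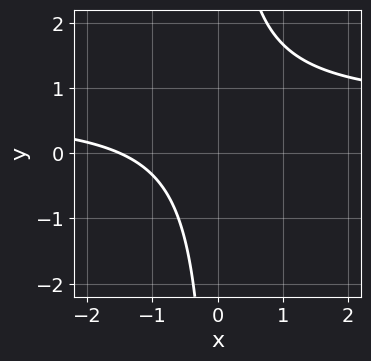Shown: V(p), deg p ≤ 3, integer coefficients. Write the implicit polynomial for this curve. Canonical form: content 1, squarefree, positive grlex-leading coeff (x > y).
(a) deg p = 2. A generic line meets the curve in up to 2 points.
(b) From the axis intercepts and sections: the curve avoids every integer y-axis point in the box.
(c) Fitting integer coefficients to these (and the overall shape) gives p.

3*x*y - 2*x - 3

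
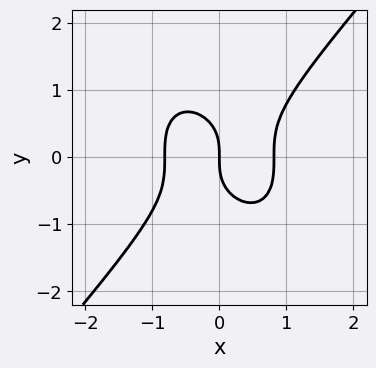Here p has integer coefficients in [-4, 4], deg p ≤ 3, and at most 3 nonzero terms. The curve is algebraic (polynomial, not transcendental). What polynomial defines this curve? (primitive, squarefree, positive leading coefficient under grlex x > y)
First, degree: no degree-2 curve has this shape, so deg p = 3.
Then, against the integer gridlines: one y-axis crossing is at y = 0; one x-axis crossing is at x = 0.
Finally, assembling these constraints gives the stated polynomial.

3*x^3 - 2*y^3 - 2*x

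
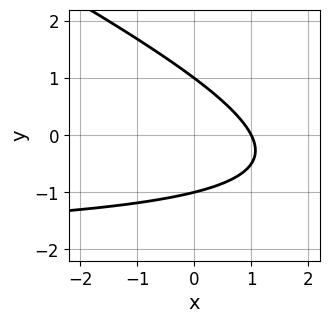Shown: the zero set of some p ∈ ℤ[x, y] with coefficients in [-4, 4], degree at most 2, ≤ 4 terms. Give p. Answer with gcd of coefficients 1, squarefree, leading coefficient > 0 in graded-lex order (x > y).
x*y + 2*y^2 + 2*x - 2

(a) The degree is 2 — a generic line meets the curve in up to 2 points.
(b) Checking where it meets the axes: the y-axis gridline crossings are at y ∈ {-1, 1}; it crosses the x-axis at the gridline x = 1.
(c) Assembling these constraints gives the stated polynomial.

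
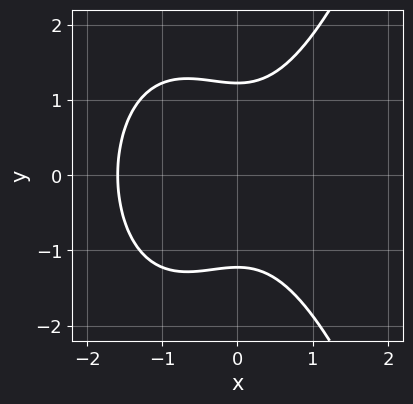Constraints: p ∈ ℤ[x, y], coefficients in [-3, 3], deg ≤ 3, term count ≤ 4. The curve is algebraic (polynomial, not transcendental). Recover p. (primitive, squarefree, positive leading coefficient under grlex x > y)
(a) deg p = 3.
(b) Symmetries: mirror symmetry y ↦ −y ⇒ only even powers of y.
(c) Putting this together gives p.

2*x^3 + 2*x^2 - 2*y^2 + 3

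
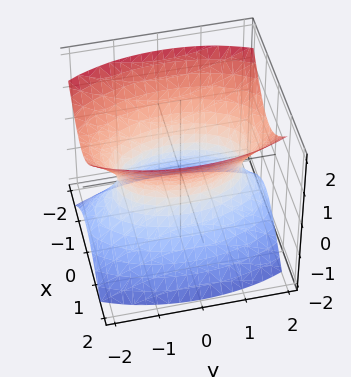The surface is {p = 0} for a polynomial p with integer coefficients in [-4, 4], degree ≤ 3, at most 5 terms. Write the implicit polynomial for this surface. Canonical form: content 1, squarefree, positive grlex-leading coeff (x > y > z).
3*x^2 + y^2 - 2*z^2 - 2

1. deg p = 2. One connected sheet with a waist; a quadric.
2. Symmetries: mirror symmetry z ↦ −z ⇒ only even powers of z; the x ↦ −x reflection is a symmetry, so x appears only in even powers; it's symmetric under y → −y, forcing even powers of y.
3. From the axis intercepts and sections: the surface avoids every integer z-axis point in the box.
4. These observations pin down the coefficients.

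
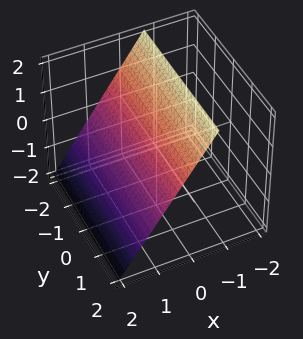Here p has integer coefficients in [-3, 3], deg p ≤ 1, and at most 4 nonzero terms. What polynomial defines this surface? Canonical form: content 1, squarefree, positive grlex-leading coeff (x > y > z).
3*x + 2*z - 2

deg p = 1. Every cross-section is a straight line — this is a plane.
Against the integer gridlines: it misses every integer gridline on the y-axis; it meets the z-axis at z = 1 (among the integer gridlines).
These observations pin down the coefficients.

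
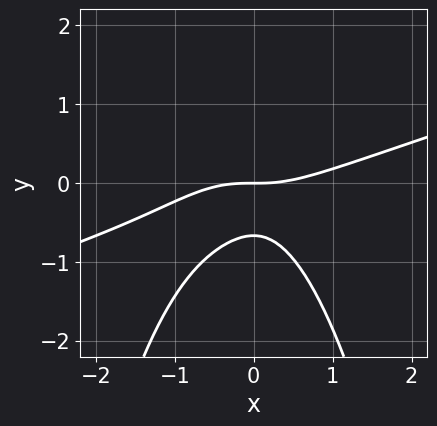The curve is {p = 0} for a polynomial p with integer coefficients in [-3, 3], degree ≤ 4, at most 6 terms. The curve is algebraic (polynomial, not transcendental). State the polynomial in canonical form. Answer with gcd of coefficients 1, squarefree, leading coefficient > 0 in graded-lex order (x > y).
Degree: the shape is more complex than any degree-2 curve, so deg p = 3.
Against the integer gridlines: it crosses the y-axis at the gridline y = 0; it meets the x-axis at x = 0 (among the integer gridlines).
Together with the visible shape, these determine p as stated.

x^3 - 3*x^2*y - 3*y^2 - 2*y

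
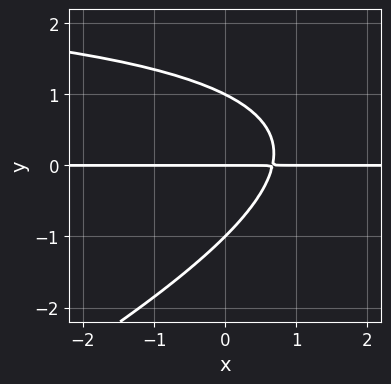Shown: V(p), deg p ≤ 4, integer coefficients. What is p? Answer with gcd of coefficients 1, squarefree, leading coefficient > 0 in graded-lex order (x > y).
deg p = 3. A generic line meets the curve in up to 3 points.
Checking where it meets the axes: the y-axis gridline crossings are at y ∈ {-1, 0, 1}; the visible x-axis segment lies entirely on the curve.
Fitting integer coefficients to these (and the overall shape) gives p.

x*y^2 - 2*y^3 - 3*x*y + 2*y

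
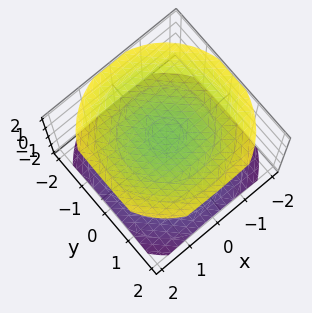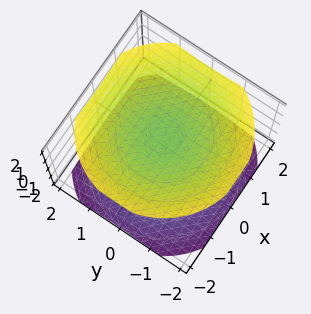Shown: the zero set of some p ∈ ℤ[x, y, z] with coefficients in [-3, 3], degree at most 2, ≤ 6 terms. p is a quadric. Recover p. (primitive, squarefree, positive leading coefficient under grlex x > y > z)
x^2 + y^2 - 2*z^2 + 3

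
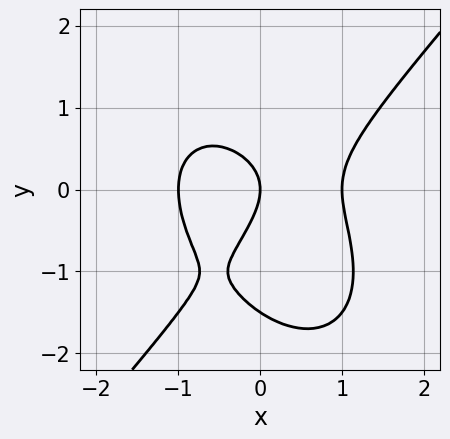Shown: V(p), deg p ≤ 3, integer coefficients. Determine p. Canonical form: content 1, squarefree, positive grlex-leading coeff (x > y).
3*x^3 - 2*y^3 - 3*y^2 - 3*x

First, degree: no degree-2 curve has this shape, so deg p = 3.
Then, checking where it meets the axes: among the integer gridlines, it crosses the x-axis at x ∈ {-1, 0, 1}; it meets the y-axis at y = 0 (among the integer gridlines).
Finally, these observations pin down the coefficients.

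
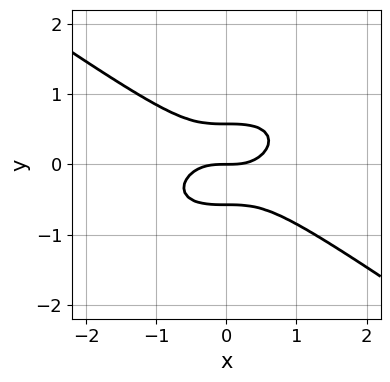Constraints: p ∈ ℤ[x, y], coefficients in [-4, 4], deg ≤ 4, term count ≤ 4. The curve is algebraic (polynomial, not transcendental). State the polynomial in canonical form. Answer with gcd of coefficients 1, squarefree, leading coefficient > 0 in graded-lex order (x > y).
x^3 + 3*y^3 - y

First, the degree is 3 — no degree-2 curve has this shape.
Next, observable constraints: one y-axis crossing is at y = 0; it meets the x-axis at x = 0 (among the integer gridlines).
Finally, these observations pin down the coefficients.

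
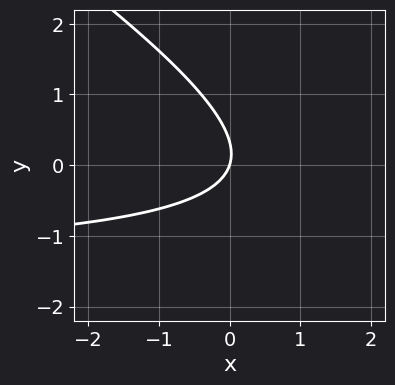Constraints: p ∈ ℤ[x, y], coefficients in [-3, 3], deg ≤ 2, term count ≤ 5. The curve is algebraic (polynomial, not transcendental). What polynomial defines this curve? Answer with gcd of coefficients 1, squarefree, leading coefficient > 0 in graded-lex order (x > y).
2*x*y + 3*y^2 + 3*x - y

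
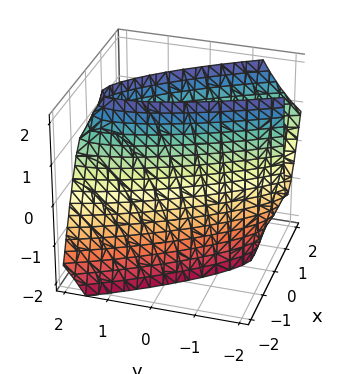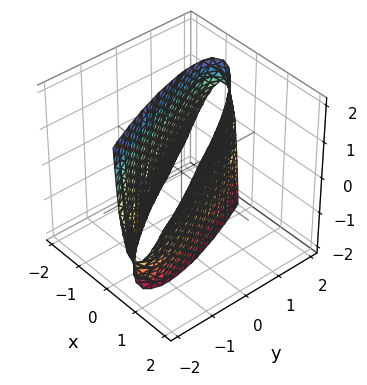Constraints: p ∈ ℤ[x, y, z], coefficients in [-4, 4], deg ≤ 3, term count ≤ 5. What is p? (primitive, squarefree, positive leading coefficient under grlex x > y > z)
3*x^2 + 3*x*y - x*z + y^2 - 2

1. The degree is 2 — the shape is more complex than any degree-1 surface.
2. From the visible intercepts: it misses every integer gridline on the z-axis.
3. Matching integer coefficients to the picture gives p.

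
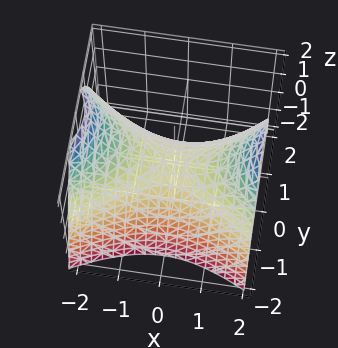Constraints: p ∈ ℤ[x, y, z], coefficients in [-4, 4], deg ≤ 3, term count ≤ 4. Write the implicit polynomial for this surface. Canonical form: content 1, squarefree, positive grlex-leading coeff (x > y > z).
x^2 - 2*y^2 - 2*z

1. The degree is 2 — a saddle surface; a quadric.
2. Symmetries: the y ↦ −y reflection is a symmetry, so y appears only in even powers; it's symmetric under x → −x, forcing even powers of x.
3. Observable constraints: one z-axis crossing is at z = 0; one y-axis crossing is at y = 0.
4. Fitting integer coefficients to these (and the overall shape) gives p.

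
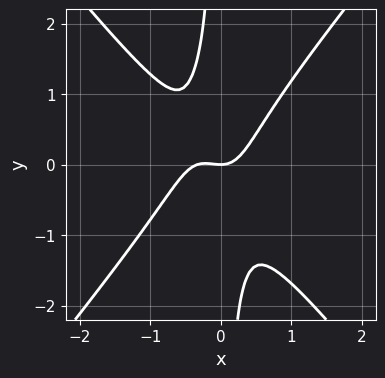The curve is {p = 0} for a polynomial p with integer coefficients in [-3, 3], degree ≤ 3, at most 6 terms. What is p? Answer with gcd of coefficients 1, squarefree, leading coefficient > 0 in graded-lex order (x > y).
Degree: the shape is more complex than any degree-2 curve, so deg p = 3.
From the visible intercepts: one x-axis crossing is at x = 0; it crosses the y-axis at the gridline y = 0.
Fitting integer coefficients to these (and the overall shape) gives p.

3*x^3 - 2*x*y^2 + x^2 - y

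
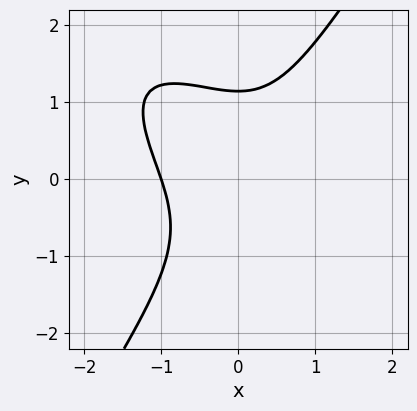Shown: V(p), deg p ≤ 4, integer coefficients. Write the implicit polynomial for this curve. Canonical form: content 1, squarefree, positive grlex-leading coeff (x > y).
First, deg p = 3.
Next, observable constraints: it meets the x-axis at x = -1 (among the integer gridlines).
Finally, matching integer coefficients to the picture gives p.

3*x^3 + 3*x^2*y - 2*y^3 + 3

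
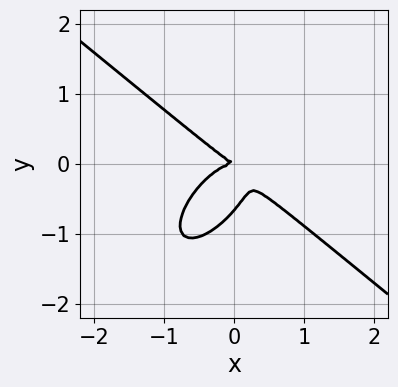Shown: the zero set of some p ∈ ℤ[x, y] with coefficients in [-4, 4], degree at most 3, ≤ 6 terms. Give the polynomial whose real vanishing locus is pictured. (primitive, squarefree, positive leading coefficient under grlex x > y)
(a) The degree is 3 — the shape is more complex than any degree-2 curve.
(b) From the visible intercepts: one y-axis crossing is at y = 0; one x-axis crossing is at x = 0.
(c) Putting this together gives p.

3*x^3 - 2*x*y^2 + 3*y^3 + x*y + 2*y^2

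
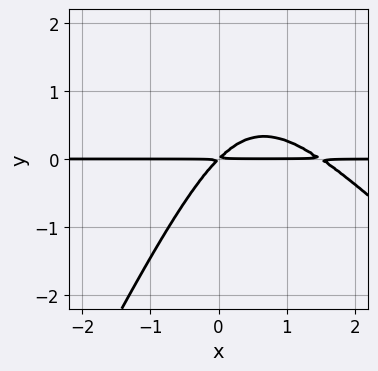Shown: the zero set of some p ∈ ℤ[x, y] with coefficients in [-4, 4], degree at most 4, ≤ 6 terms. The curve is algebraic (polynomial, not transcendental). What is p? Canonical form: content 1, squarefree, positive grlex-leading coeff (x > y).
2*x^2*y + x*y^2 - y^3 - 3*x*y + 3*y^2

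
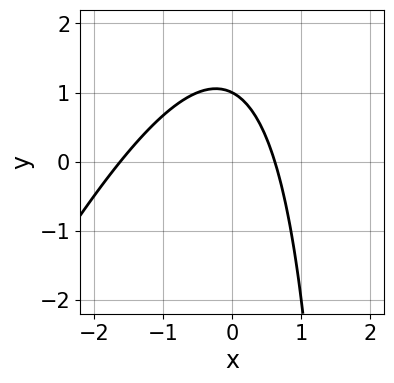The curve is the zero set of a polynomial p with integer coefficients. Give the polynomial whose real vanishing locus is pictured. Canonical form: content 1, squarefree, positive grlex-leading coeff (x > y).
2*x^2 - x*y + 2*x + 2*y - 2

(a) The degree is 2 — a generic line meets the curve in up to 2 points.
(b) Against the integer gridlines: it meets the y-axis at y = 1 (among the integer gridlines).
(c) Fitting integer coefficients to these (and the overall shape) gives p.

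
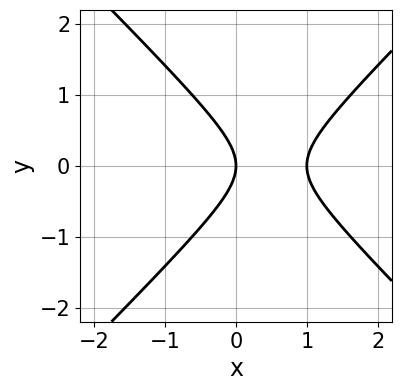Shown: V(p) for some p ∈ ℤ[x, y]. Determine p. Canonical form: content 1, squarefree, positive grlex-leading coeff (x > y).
The degree is 2 — no degree-1 curve has this shape.
Symmetries: the y ↦ −y reflection is a symmetry, so y appears only in even powers.
Reading off the gridlines: it crosses the y-axis at the gridline y = 0; the x-axis gridline crossings are at x ∈ {0, 1}.
Solving for integer coefficients yields p as stated.

x^2 - y^2 - x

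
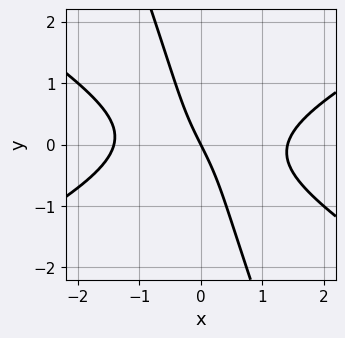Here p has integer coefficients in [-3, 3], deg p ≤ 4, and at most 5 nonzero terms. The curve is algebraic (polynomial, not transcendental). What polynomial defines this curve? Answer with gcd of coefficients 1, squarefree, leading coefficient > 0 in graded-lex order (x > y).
x^3 - 3*x*y^2 - y^3 - 2*x - y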